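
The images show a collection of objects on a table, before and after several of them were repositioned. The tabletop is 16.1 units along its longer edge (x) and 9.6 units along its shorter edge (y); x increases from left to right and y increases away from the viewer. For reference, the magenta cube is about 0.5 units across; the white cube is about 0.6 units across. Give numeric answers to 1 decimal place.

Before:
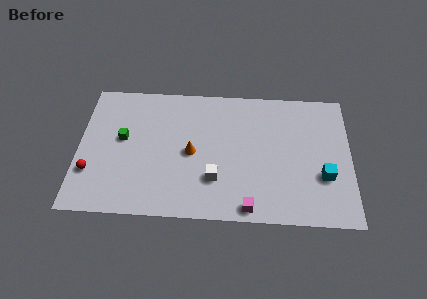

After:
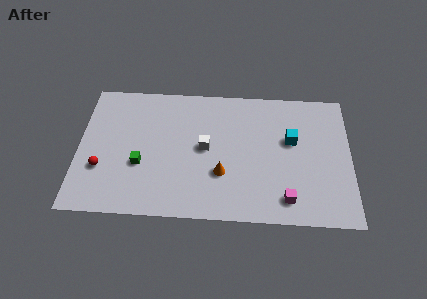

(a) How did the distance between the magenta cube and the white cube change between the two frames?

+3.1

Before: roughly 2.8 units apart; after: 5.9. That's 3.1 units further apart.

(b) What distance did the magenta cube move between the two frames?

2.3

The magenta cube moved from about (10.1, 0.9) to (12.3, 1.6), a distance of √(2.2² + 0.7²) ≈ 2.3.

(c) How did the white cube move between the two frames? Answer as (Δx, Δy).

(-0.6, 2.2)

The white cube was at about (8.1, 2.8) and moved to about (7.5, 5.0).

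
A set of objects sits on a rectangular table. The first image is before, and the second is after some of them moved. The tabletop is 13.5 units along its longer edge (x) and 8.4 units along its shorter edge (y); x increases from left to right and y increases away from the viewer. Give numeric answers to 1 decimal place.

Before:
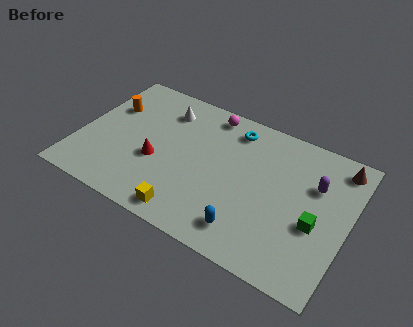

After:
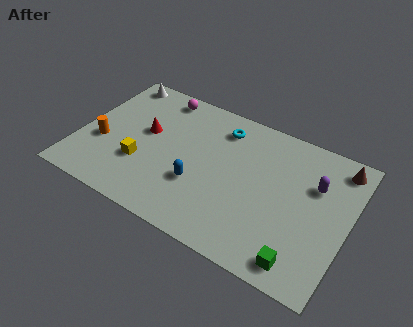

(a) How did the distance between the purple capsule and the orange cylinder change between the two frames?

+0.3

They were about 10.5 units apart before and 10.8 after — 0.3 units further apart.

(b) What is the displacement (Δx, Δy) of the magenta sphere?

(-2.6, 0.0)

The magenta sphere started near (6.1, 7.4) and ended near (3.5, 7.4).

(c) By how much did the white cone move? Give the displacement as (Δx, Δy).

(-2.7, 0.9)

From the two frames, the white cone sits at roughly (3.9, 6.6) before and (1.2, 7.5) after.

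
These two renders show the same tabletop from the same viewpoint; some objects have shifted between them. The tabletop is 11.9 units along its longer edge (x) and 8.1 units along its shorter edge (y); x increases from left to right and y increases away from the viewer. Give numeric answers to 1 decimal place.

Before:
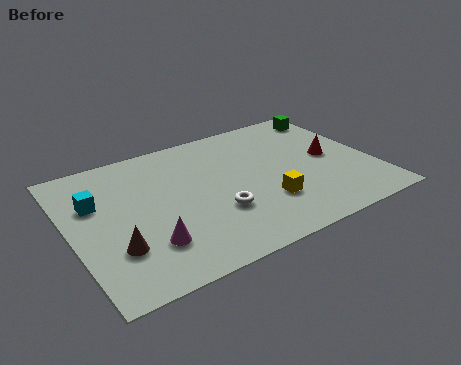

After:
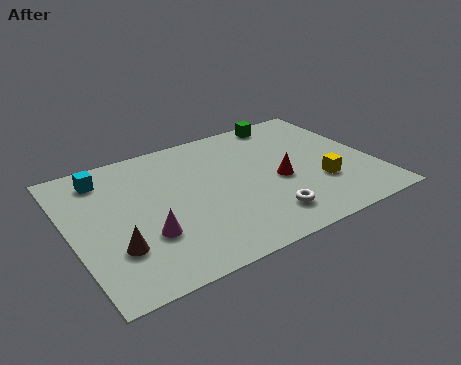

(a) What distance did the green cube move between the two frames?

1.9

The green cube was near (11.0, 6.9) before and (9.1, 7.3) after, so it travelled √(1.9² + 0.4²) ≈ 1.9 units.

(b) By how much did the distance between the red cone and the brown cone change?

-2.3

Before: roughly 9.0 units apart; after: 6.7. That's 2.3 units closer together.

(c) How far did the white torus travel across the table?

2.0

The white torus moved from about (5.5, 2.7) to (7.2, 1.6), a distance of √(1.7² + 1.1²) ≈ 2.0.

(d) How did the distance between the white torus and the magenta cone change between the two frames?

+1.7

Before: roughly 2.9 units apart; after: 4.6. That's 1.7 units further apart.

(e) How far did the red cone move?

2.3

The red cone was near (10.3, 4.1) before and (8.1, 3.5) after, so it travelled √(2.2² + 0.6²) ≈ 2.3 units.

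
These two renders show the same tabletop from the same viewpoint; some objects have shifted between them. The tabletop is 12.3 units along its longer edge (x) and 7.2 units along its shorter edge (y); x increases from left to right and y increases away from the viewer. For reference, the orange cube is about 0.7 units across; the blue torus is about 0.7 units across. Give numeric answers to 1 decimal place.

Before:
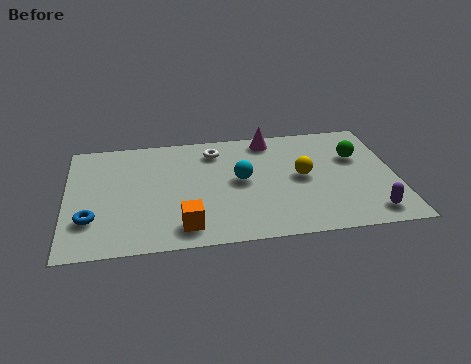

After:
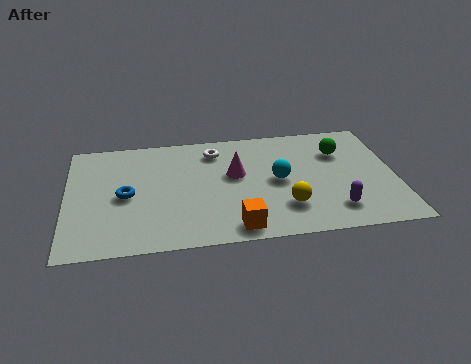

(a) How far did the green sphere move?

0.7

From (10.9, 4.7) to (10.3, 5.1), the green sphere covered √(0.6² + 0.4²) ≈ 0.7 units.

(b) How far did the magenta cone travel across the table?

2.5

The magenta cone was near (7.7, 6.3) before and (6.3, 4.2) after, so it travelled √(1.4² + 2.1²) ≈ 2.5 units.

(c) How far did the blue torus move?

1.8

The blue torus moved from about (0.9, 2.1) to (2.2, 3.4), a distance of √(1.3² + 1.3²) ≈ 1.8.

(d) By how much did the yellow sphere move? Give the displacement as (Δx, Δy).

(-0.7, -1.8)

The yellow sphere started near (8.8, 3.7) and ended near (8.1, 1.9).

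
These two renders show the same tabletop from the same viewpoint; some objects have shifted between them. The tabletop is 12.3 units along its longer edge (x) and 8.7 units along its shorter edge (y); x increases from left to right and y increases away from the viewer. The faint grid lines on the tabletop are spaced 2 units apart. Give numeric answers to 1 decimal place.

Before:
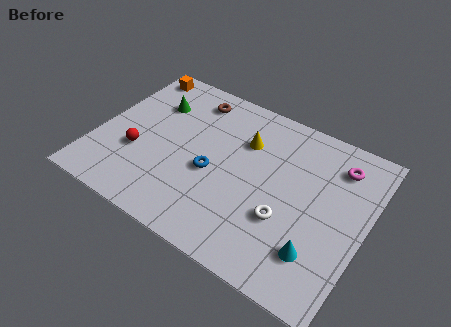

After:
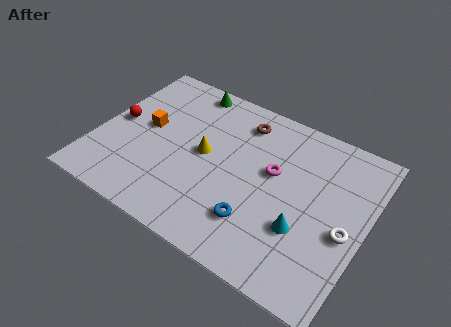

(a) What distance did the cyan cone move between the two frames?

1.1

The cyan cone moved from about (10.5, 2.1) to (9.7, 2.9), a distance of √(0.8² + 0.8²) ≈ 1.1.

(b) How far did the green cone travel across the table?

2.1

From (2.2, 6.2) to (3.5, 7.8), the green cone covered √(1.3² + 1.6²) ≈ 2.1 units.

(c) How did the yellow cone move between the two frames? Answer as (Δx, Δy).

(-1.6, -1.6)

From the two frames, the yellow cone sits at roughly (6.5, 6.1) before and (4.9, 4.5) after.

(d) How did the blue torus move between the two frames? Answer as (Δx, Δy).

(2.3, -1.5)

From the two frames, the blue torus sits at roughly (5.4, 3.7) before and (7.7, 2.2) after.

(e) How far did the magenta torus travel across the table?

3.2

From (10.7, 6.9) to (8.0, 5.1), the magenta torus covered √(2.7² + 1.8²) ≈ 3.2 units.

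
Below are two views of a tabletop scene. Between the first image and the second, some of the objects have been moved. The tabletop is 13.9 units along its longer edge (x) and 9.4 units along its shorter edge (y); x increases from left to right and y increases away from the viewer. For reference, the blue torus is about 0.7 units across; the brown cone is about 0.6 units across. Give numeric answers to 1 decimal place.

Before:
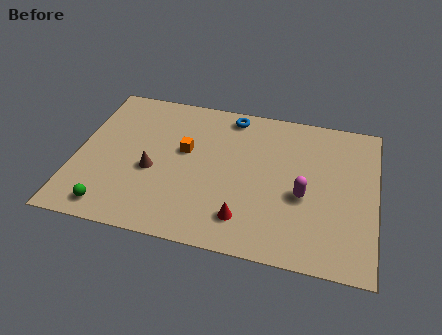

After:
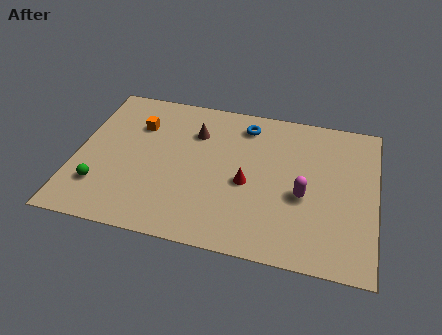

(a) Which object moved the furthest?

the brown cone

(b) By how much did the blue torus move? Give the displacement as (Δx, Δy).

(0.7, -0.5)

The blue torus started near (7.0, 8.3) and ended near (7.7, 7.8).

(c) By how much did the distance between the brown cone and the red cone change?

-1.1

They were about 4.8 units apart before and 3.7 after — 1.1 units closer together.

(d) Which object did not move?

the magenta capsule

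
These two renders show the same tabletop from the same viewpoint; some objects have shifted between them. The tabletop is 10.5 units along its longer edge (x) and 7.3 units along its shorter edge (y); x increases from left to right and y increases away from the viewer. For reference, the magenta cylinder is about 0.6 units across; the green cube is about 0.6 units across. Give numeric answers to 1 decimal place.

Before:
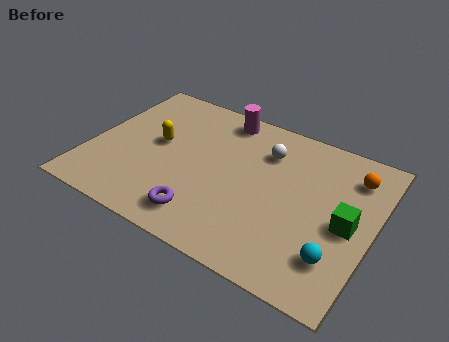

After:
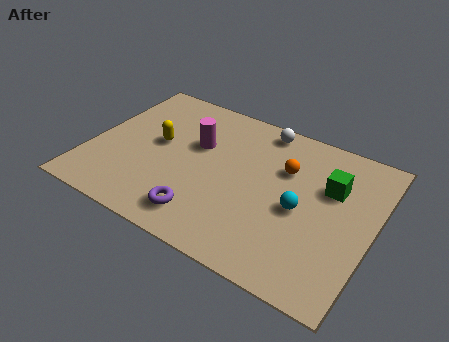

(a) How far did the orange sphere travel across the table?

2.5

From (9.5, 5.7) to (7.1, 4.9), the orange sphere covered √(2.4² + 0.8²) ≈ 2.5 units.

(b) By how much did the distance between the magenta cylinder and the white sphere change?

+0.8

They were about 2.1 units apart before and 2.9 after — 0.8 units further apart.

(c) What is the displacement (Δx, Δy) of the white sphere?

(-0.3, 1.1)

The white sphere started near (6.3, 5.4) and ended near (6.0, 6.5).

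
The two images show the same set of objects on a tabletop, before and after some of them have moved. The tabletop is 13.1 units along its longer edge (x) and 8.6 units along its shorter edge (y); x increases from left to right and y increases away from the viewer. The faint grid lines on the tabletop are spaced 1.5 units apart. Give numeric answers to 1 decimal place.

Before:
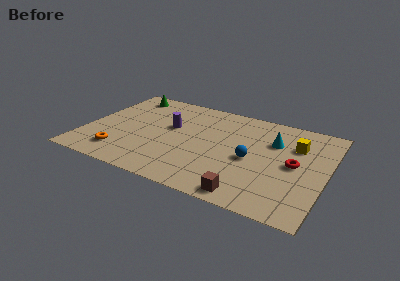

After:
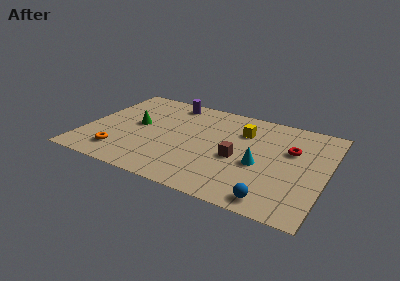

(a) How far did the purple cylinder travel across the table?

2.4

From (4.5, 5.1) to (4.2, 7.5), the purple cylinder covered √(0.3² + 2.4²) ≈ 2.4 units.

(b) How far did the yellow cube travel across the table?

2.9

The yellow cube was near (11.3, 6.0) before and (8.4, 6.2) after, so it travelled √(2.9² + 0.2²) ≈ 2.9 units.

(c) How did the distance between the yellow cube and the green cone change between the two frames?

-3.8

The distance was about 9.7 in the first image and 5.9 in the second, so they moved 3.8 units closer together.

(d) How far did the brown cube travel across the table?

2.9

From (9.3, 0.9) to (8.4, 3.7), the brown cube covered √(0.9² + 2.8²) ≈ 2.9 units.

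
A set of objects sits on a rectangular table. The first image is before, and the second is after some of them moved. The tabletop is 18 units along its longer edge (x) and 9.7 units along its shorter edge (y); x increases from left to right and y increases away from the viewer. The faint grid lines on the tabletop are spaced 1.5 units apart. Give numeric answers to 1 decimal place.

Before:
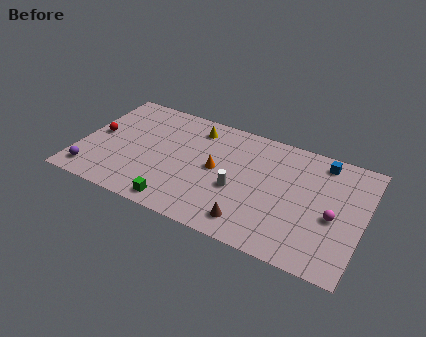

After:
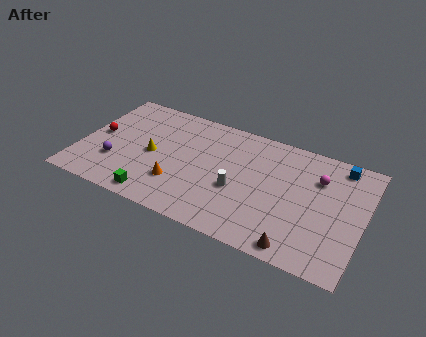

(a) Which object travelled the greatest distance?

the yellow cone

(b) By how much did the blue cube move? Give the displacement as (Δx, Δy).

(1.1, 0.1)

The blue cube started near (15.1, 8.4) and ended near (16.2, 8.5).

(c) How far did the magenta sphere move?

3.0

The magenta sphere was near (16.2, 4.2) before and (15.0, 6.9) after, so it travelled √(1.2² + 2.7²) ≈ 3.0 units.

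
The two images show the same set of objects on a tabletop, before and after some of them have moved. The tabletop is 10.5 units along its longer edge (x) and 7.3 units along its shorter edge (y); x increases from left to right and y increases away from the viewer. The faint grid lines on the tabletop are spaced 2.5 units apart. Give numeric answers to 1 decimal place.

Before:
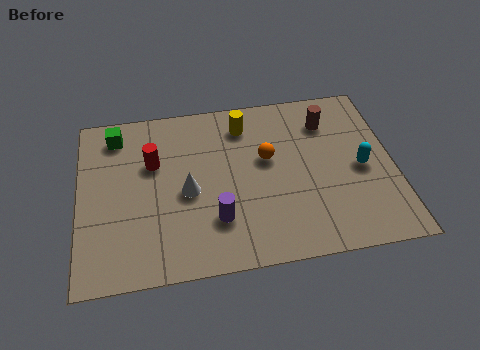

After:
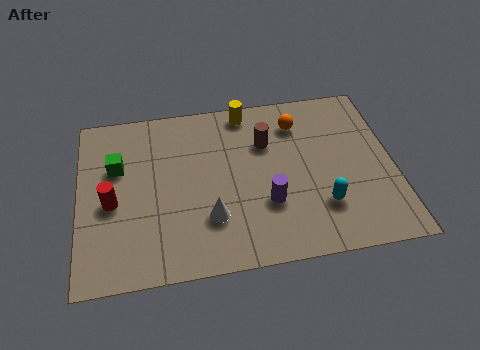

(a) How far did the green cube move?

1.4

The green cube was near (1.3, 6.1) before and (1.3, 4.7) after, so it travelled √(0.0² + 1.4²) ≈ 1.4 units.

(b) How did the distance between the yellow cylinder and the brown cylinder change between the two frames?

-1.2

They were about 2.8 units apart before and 1.6 after — 1.2 units closer together.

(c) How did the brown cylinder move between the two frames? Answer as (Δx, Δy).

(-2.1, -0.6)

From the two frames, the brown cylinder sits at roughly (8.4, 5.6) before and (6.3, 5.0) after.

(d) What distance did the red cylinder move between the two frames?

2.1

The red cylinder was near (2.5, 4.7) before and (1.1, 3.2) after, so it travelled √(1.4² + 1.5²) ≈ 2.1 units.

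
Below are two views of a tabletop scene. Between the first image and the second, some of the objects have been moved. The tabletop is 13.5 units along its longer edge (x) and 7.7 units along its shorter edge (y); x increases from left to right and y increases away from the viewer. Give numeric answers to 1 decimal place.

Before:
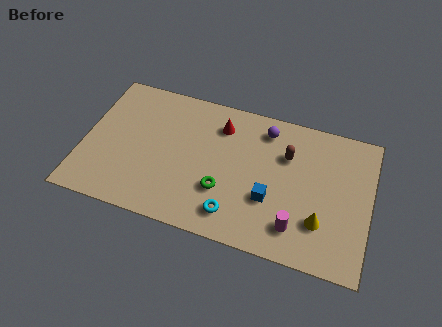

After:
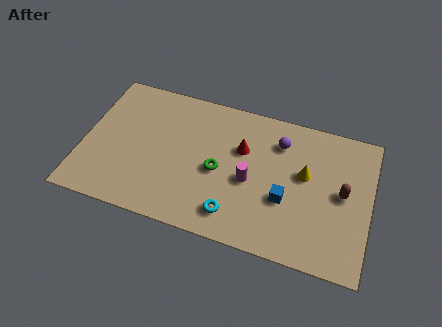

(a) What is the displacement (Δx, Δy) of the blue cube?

(0.7, 0.2)

The blue cube started near (8.9, 2.7) and ended near (9.6, 2.9).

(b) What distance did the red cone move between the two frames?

1.5

The red cone moved from about (6.3, 6.0) to (7.4, 5.0), a distance of √(1.1² + 1.0²) ≈ 1.5.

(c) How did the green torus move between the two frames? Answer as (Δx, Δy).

(-0.3, 1.0)

The green torus was at about (6.7, 2.5) and moved to about (6.4, 3.5).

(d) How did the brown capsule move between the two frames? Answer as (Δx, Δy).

(2.7, -1.3)

The brown capsule started near (9.5, 5.3) and ended near (12.2, 4.0).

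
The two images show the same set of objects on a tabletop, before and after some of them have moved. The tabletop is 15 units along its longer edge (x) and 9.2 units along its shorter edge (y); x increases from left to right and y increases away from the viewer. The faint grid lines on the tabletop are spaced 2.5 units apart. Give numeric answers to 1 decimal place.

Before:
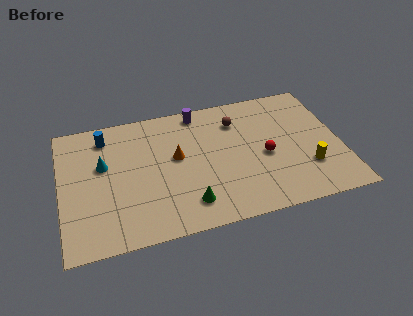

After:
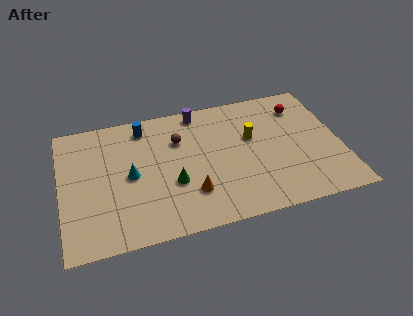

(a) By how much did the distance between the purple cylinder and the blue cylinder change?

-2.1

Before: roughly 5.1 units apart; after: 3.0. That's 2.1 units closer together.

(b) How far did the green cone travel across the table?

1.7

The green cone moved from about (6.6, 1.8) to (5.9, 3.4), a distance of √(0.7² + 1.6²) ≈ 1.7.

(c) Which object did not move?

the purple cylinder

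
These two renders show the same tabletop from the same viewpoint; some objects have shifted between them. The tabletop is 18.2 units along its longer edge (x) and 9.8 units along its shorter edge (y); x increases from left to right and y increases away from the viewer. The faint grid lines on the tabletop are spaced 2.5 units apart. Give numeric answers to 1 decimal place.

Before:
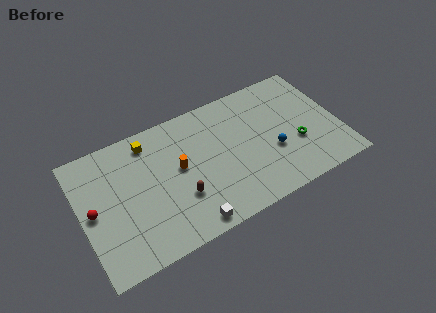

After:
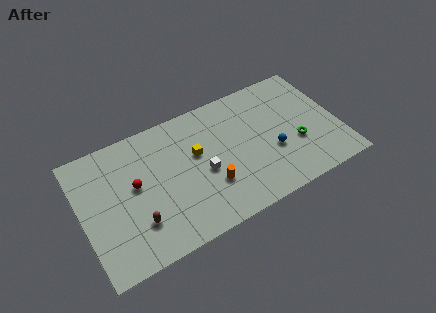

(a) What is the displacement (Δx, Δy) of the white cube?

(1.5, 3.3)

The white cube was at about (7.0, 1.0) and moved to about (8.5, 4.3).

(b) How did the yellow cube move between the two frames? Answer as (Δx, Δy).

(3.1, -2.4)

From the two frames, the yellow cube sits at roughly (5.1, 8.3) before and (8.2, 5.9) after.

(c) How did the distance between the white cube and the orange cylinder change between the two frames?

-3.2

Before: roughly 4.4 units apart; after: 1.2. That's 3.2 units closer together.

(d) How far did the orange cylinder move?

3.0

The orange cylinder moved from about (6.9, 5.4) to (8.8, 3.1), a distance of √(1.9² + 2.3²) ≈ 3.0.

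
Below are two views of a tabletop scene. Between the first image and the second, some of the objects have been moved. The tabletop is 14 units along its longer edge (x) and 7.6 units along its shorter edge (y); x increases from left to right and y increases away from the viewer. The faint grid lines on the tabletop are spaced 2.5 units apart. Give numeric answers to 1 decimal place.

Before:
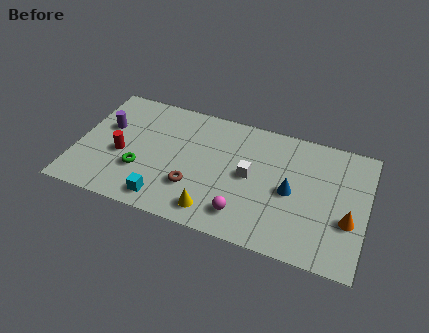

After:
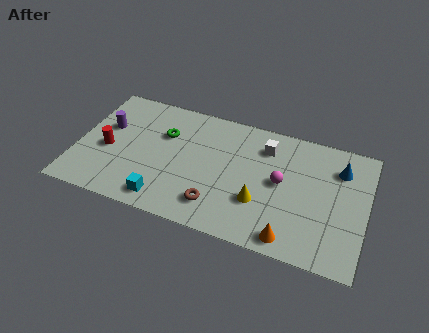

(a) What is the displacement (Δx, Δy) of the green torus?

(0.9, 2.6)

From the two frames, the green torus sits at roughly (3.2, 2.5) before and (4.1, 5.1) after.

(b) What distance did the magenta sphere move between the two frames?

3.0

From (8.3, 1.5) to (9.9, 4.0), the magenta sphere covered √(1.6² + 2.5²) ≈ 3.0 units.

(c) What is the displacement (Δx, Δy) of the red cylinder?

(-0.7, 0.1)

The red cylinder was at about (2.2, 3.2) and moved to about (1.5, 3.3).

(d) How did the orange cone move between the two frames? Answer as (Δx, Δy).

(-2.6, -1.9)

The orange cone started near (13.2, 2.8) and ended near (10.6, 0.9).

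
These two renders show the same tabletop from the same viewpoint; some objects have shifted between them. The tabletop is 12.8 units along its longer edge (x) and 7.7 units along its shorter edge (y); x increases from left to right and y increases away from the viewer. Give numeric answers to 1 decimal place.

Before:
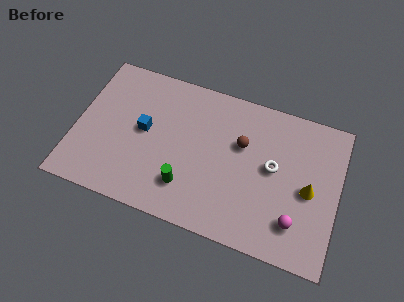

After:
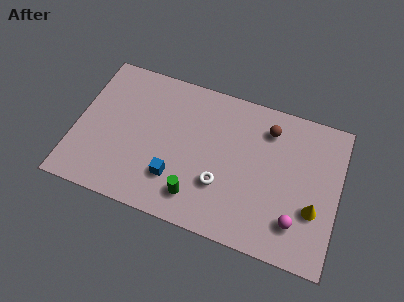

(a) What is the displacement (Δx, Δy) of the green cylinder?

(0.5, -0.4)

The green cylinder was at about (5.6, 1.9) and moved to about (6.1, 1.5).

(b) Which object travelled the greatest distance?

the white torus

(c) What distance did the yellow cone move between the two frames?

0.9

The yellow cone moved from about (11.4, 3.6) to (11.7, 2.7), a distance of √(0.3² + 0.9²) ≈ 0.9.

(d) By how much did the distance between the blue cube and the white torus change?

-4.1

Before: roughly 6.3 units apart; after: 2.2. That's 4.1 units closer together.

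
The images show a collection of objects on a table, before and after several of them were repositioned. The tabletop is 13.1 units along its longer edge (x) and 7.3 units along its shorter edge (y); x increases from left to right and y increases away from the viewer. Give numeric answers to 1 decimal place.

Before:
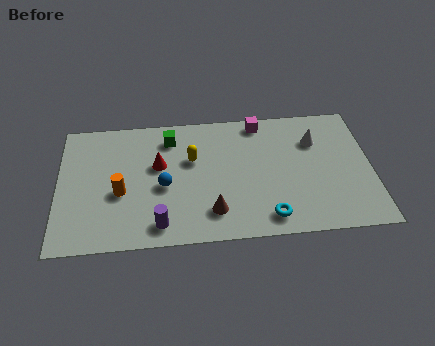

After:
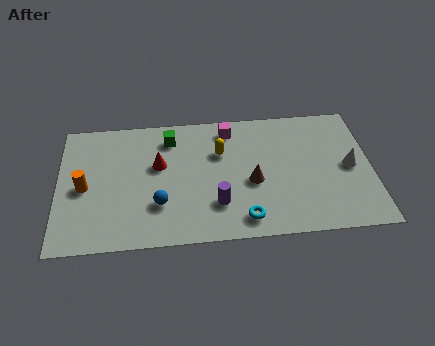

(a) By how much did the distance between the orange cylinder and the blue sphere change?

+1.5

The distance was about 1.8 in the first image and 3.3 in the second, so they moved 1.5 units further apart.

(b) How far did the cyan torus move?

1.0

The cyan torus was near (8.7, 1.1) before and (7.7, 1.1) after, so it travelled √(1.0² + 0.0²) ≈ 1.0 units.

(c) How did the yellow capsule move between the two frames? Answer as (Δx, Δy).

(1.2, 0.3)

The yellow capsule was at about (5.6, 4.6) and moved to about (6.8, 4.9).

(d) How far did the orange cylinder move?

1.6

The orange cylinder was near (2.6, 3.0) before and (1.1, 3.4) after, so it travelled √(1.5² + 0.4²) ≈ 1.6 units.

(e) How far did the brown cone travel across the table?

2.3

The brown cone was near (6.4, 1.6) before and (8.1, 3.1) after, so it travelled √(1.7² + 1.5²) ≈ 2.3 units.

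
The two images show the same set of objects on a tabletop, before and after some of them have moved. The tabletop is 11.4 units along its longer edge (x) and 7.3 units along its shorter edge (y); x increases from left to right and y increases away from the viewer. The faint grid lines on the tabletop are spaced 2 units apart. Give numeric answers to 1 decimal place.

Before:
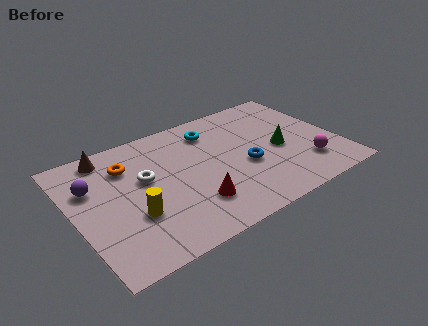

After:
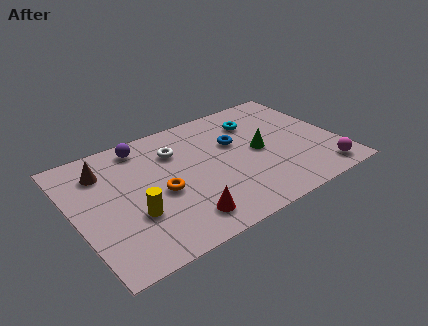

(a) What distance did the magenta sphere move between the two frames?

0.9

From (9.8, 1.8) to (10.3, 1.0), the magenta sphere covered √(0.5² + 0.8²) ≈ 0.9 units.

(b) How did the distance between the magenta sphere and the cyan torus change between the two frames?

-0.3

They were about 5.3 units apart before and 5.0 after — 0.3 units closer together.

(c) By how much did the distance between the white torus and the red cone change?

+1.1

The distance was about 2.9 in the first image and 4.0 in the second, so they moved 1.1 units further apart.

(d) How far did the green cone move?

0.9

The green cone moved from about (8.9, 3.3) to (8.0, 3.6), a distance of √(0.9² + 0.3²) ≈ 0.9.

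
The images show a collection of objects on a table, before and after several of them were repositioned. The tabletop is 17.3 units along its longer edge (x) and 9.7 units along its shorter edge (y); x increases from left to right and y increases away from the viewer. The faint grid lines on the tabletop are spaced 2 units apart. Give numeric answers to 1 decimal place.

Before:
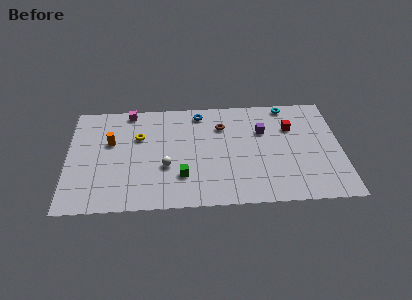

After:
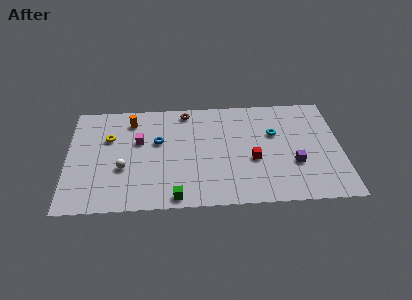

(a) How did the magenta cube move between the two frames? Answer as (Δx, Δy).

(0.6, -2.8)

The magenta cube was at about (3.9, 8.8) and moved to about (4.5, 6.0).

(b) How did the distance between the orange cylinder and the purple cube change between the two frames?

+1.5

They were about 9.7 units apart before and 11.2 after — 1.5 units further apart.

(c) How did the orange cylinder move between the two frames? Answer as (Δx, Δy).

(1.3, 1.9)

The orange cylinder was at about (2.7, 6.0) and moved to about (4.0, 7.9).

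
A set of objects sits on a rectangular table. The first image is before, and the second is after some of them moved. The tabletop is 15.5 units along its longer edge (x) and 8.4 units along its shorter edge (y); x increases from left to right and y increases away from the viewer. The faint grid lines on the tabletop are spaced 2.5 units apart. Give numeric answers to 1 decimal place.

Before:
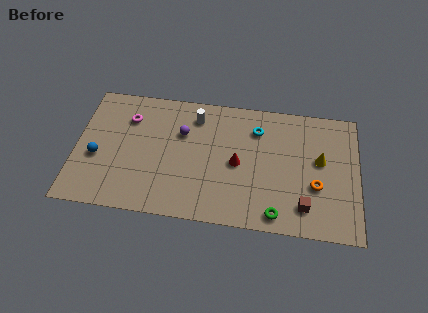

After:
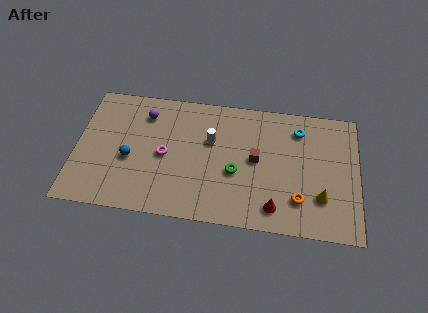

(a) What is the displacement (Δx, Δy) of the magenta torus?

(2.1, -2.2)

The magenta torus started near (2.8, 6.2) and ended near (4.9, 4.0).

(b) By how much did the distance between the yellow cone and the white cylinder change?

-0.4

Before: roughly 7.2 units apart; after: 6.8. That's 0.4 units closer together.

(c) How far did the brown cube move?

3.8

The brown cube moved from about (12.6, 1.7) to (9.9, 4.4), a distance of √(2.7² + 2.7²) ≈ 3.8.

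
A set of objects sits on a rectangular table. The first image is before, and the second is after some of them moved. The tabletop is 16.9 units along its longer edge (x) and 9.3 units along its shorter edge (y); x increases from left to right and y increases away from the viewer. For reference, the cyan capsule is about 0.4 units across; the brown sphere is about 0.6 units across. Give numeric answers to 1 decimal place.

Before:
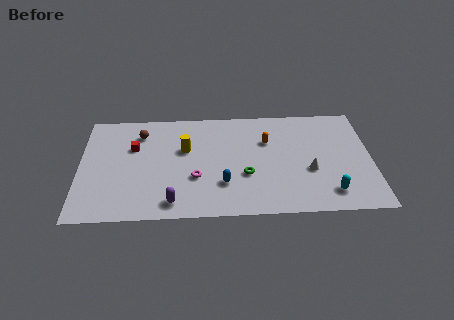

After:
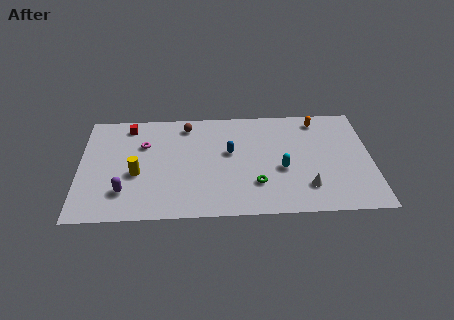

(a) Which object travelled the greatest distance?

the magenta torus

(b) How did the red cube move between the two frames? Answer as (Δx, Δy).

(-0.3, 1.9)

The red cube was at about (3.1, 6.1) and moved to about (2.8, 8.0).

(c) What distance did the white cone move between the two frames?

1.4

From (13.3, 3.6) to (13.1, 2.2), the white cone covered √(0.2² + 1.4²) ≈ 1.4 units.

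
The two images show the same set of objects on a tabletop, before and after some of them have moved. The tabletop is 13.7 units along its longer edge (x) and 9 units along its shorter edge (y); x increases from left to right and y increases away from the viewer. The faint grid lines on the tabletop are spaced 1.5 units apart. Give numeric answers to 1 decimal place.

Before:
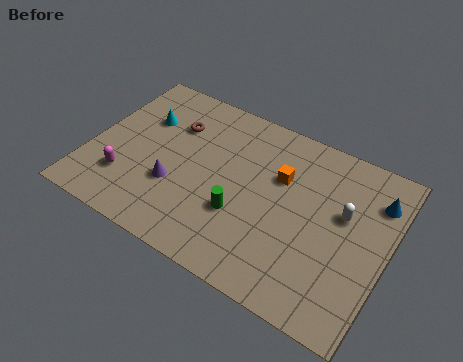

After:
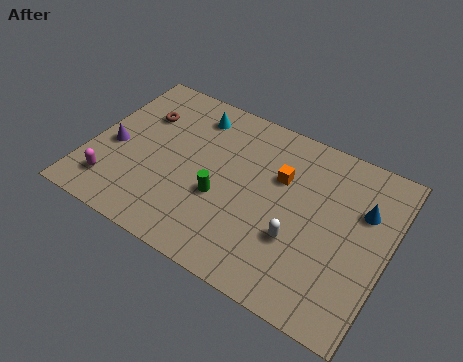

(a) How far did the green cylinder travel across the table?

1.1

The green cylinder moved from about (7.2, 3.1) to (6.2, 3.5), a distance of √(1.0² + 0.4²) ≈ 1.1.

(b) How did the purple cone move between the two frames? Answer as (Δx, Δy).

(-3.0, 0.8)

The purple cone was at about (4.1, 3.1) and moved to about (1.1, 3.9).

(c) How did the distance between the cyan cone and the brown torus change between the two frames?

+1.1

Before: roughly 1.4 units apart; after: 2.5. That's 1.1 units further apart.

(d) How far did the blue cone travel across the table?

0.9

The blue cone was near (12.9, 6.8) before and (12.4, 6.0) after, so it travelled √(0.5² + 0.8²) ≈ 0.9 units.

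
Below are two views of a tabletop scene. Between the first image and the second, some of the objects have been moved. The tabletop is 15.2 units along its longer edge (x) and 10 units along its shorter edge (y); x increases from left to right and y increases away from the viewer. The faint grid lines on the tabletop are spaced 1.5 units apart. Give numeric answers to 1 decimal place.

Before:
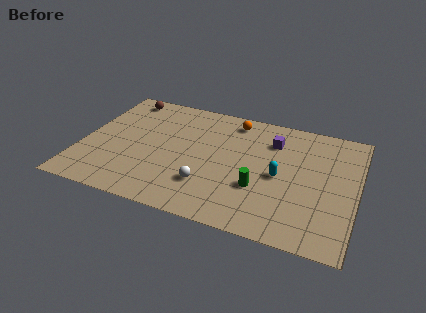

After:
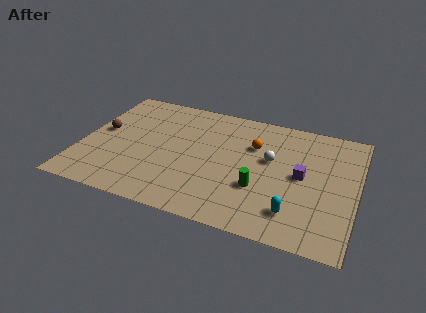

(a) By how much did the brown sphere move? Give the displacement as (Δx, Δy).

(-0.8, -3.4)

The brown sphere started near (1.8, 8.8) and ended near (1.0, 5.4).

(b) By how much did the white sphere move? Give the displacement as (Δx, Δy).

(3.2, 3.2)

The white sphere was at about (7.2, 2.7) and moved to about (10.4, 5.9).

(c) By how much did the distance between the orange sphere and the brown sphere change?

+2.2

Before: roughly 6.3 units apart; after: 8.5. That's 2.2 units further apart.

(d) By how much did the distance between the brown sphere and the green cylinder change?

-0.6

The distance was about 9.8 in the first image and 9.2 in the second, so they moved 0.6 units closer together.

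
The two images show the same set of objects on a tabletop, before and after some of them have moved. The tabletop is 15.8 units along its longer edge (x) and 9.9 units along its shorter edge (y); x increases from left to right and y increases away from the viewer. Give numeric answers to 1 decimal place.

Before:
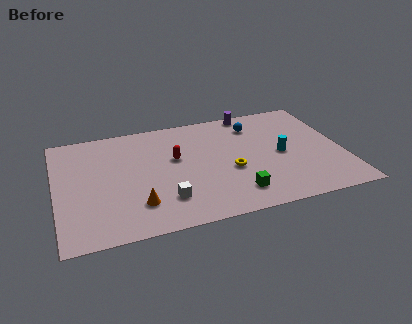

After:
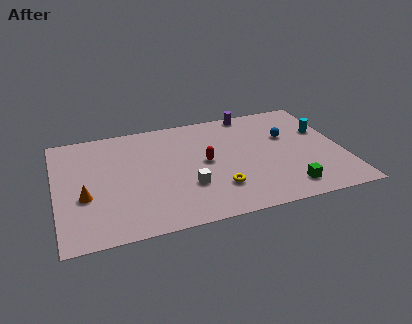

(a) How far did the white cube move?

1.5

The white cube was near (5.8, 2.4) before and (7.1, 3.2) after, so it travelled √(1.3² + 0.8²) ≈ 1.5 units.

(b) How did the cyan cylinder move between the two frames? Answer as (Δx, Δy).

(2.5, 1.6)

From the two frames, the cyan cylinder sits at roughly (12.4, 4.7) before and (14.9, 6.3) after.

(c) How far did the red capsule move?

1.8

The red capsule moved from about (6.6, 5.9) to (8.2, 5.1), a distance of √(1.6² + 0.8²) ≈ 1.8.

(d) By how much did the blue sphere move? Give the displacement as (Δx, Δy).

(1.7, -1.5)

From the two frames, the blue sphere sits at roughly (11.2, 7.8) before and (12.9, 6.3) after.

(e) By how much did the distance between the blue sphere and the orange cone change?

+2.9

The distance was about 8.8 in the first image and 11.7 in the second, so they moved 2.9 units further apart.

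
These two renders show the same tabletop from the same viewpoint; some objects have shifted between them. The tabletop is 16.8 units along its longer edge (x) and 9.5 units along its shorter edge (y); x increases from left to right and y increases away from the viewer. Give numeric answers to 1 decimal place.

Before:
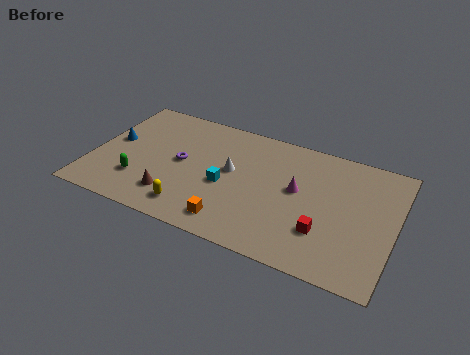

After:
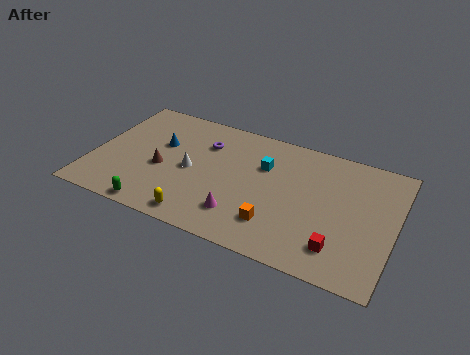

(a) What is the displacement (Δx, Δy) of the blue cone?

(2.6, 0.7)

From the two frames, the blue cone sits at roughly (1.0, 5.2) before and (3.6, 5.9) after.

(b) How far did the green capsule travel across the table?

2.2

From (2.8, 2.6) to (4.0, 0.8), the green capsule covered √(1.2² + 1.8²) ≈ 2.2 units.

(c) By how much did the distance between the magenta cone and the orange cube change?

-3.1

The distance was about 5.0 in the first image and 1.9 in the second, so they moved 3.1 units closer together.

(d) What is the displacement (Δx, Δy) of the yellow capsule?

(0.5, -0.5)

From the two frames, the yellow capsule sits at roughly (5.9, 1.6) before and (6.4, 1.1) after.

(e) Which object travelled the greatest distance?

the magenta cone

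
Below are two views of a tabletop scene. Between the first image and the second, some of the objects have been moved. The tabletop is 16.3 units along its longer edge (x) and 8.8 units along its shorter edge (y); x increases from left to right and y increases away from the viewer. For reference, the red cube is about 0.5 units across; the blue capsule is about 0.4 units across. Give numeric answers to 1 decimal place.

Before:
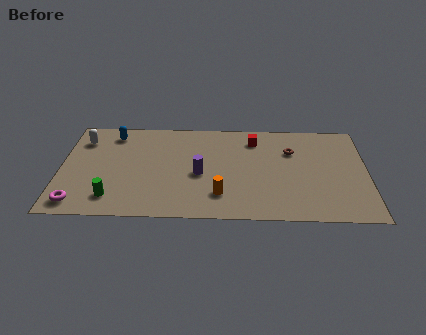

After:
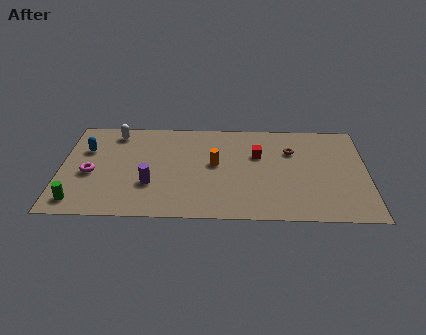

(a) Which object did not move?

the brown torus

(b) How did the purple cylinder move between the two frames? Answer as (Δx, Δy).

(-2.6, -1.0)

The purple cylinder was at about (7.4, 3.9) and moved to about (4.8, 2.9).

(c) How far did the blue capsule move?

2.1

The blue capsule moved from about (2.7, 7.4) to (1.3, 5.9), a distance of √(1.4² + 1.5²) ≈ 2.1.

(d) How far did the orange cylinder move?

2.7

The orange cylinder moved from about (8.5, 2.1) to (8.2, 4.8), a distance of √(0.3² + 2.7²) ≈ 2.7.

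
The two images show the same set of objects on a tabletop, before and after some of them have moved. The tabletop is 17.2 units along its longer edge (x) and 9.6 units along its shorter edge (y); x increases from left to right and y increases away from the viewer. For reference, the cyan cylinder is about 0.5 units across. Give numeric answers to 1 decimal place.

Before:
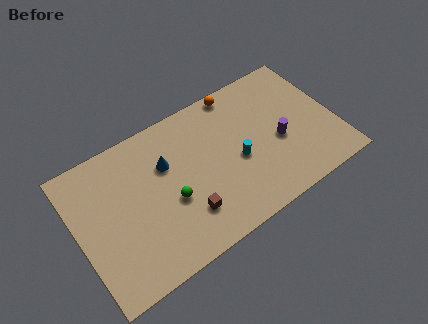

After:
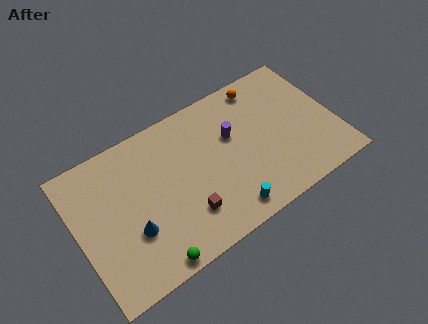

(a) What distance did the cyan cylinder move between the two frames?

3.2

From (10.6, 4.2) to (9.3, 1.3), the cyan cylinder covered √(1.3² + 2.9²) ≈ 3.2 units.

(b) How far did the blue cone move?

4.2

From (6.1, 6.4) to (3.3, 3.3), the blue cone covered √(2.8² + 3.1²) ≈ 4.2 units.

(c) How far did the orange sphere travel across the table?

1.6

From (11.4, 8.8) to (13.0, 8.4), the orange sphere covered √(1.6² + 0.4²) ≈ 1.6 units.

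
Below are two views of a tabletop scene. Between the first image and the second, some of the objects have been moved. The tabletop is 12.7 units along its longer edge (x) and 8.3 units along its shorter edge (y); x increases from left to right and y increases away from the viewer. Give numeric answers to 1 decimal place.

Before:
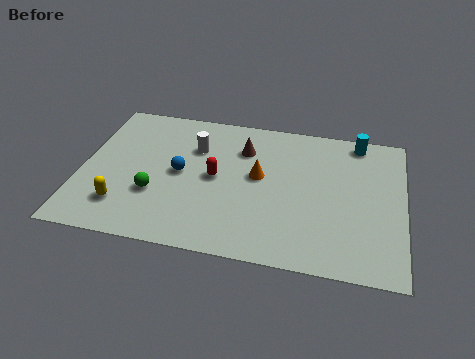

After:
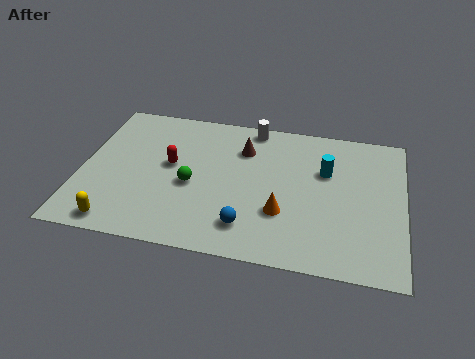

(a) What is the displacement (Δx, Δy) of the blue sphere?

(2.8, -2.5)

The blue sphere was at about (3.9, 4.2) and moved to about (6.7, 1.7).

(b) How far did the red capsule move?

1.8

From (5.3, 4.2) to (3.5, 4.6), the red capsule covered √(1.8² + 0.4²) ≈ 1.8 units.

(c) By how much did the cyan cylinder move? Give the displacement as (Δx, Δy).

(-1.2, -2.0)

The cyan cylinder started near (10.8, 7.4) and ended near (9.6, 5.4).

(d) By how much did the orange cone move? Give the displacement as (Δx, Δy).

(1.0, -1.9)

The orange cone started near (7.0, 4.6) and ended near (8.0, 2.7).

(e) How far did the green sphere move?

1.6

The green sphere moved from about (3.0, 2.8) to (4.4, 3.6), a distance of √(1.4² + 0.8²) ≈ 1.6.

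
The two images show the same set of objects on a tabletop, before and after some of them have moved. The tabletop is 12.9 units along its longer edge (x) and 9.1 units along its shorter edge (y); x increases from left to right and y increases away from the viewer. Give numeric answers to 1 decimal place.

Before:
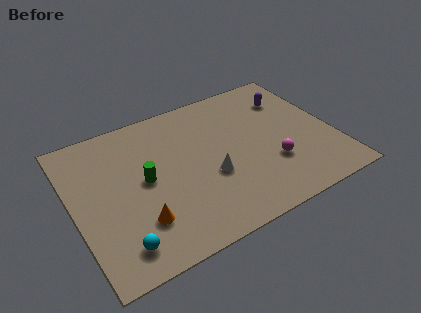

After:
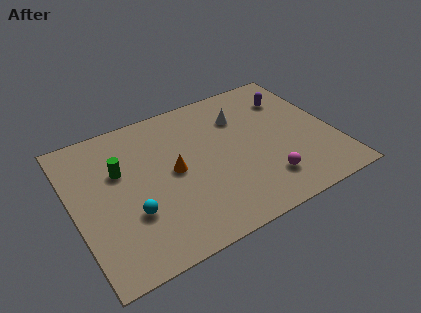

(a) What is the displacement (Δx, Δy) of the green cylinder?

(-1.1, 1.1)

The green cylinder started near (3.5, 4.7) and ended near (2.4, 5.8).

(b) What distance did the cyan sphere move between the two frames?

1.7

From (1.8, 1.5) to (2.6, 3.0), the cyan sphere covered √(0.8² + 1.5²) ≈ 1.7 units.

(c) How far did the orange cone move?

3.0

The orange cone moved from about (2.9, 2.4) to (4.9, 4.6), a distance of √(2.0² + 2.2²) ≈ 3.0.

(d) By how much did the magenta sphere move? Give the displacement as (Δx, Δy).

(-0.5, -0.9)

The magenta sphere was at about (9.6, 2.9) and moved to about (9.1, 2.0).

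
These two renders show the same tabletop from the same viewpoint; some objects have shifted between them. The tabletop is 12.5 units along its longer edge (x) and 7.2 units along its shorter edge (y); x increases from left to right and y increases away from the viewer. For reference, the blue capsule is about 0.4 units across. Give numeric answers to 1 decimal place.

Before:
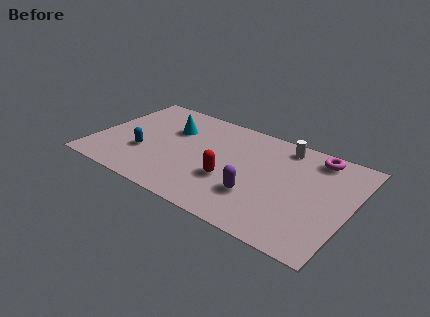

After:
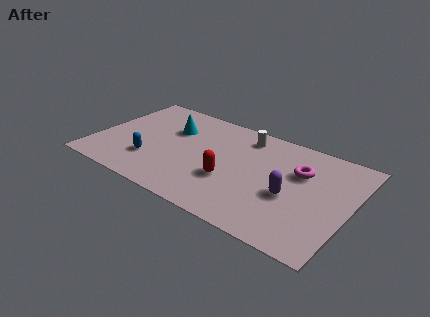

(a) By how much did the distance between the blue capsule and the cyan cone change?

+0.3

Before: roughly 2.6 units apart; after: 2.9. That's 0.3 units further apart.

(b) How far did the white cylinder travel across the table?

1.9

The white cylinder moved from about (8.9, 6.2) to (7.0, 6.0), a distance of √(1.9² + 0.2²) ≈ 1.9.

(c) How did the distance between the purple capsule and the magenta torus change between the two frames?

-2.8

They were about 4.6 units apart before and 1.8 after — 2.8 units closer together.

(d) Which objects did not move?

the red capsule and the cyan cone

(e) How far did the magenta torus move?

1.5

From (10.5, 6.2) to (9.9, 4.8), the magenta torus covered √(0.6² + 1.4²) ≈ 1.5 units.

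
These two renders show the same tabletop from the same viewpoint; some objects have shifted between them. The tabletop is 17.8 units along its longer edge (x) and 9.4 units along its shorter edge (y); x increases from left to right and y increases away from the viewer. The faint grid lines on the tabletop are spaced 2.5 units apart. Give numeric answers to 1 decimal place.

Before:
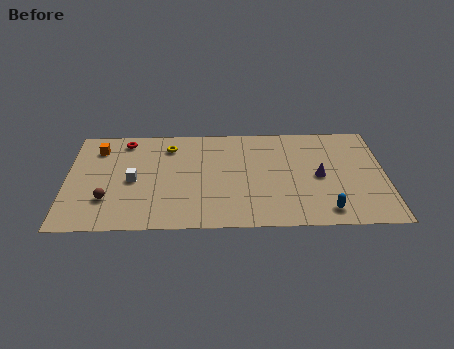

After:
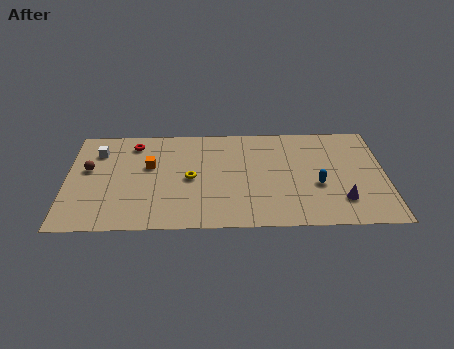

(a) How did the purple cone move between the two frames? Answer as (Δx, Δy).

(1.2, -2.2)

From the two frames, the purple cone sits at roughly (14.1, 4.5) before and (15.3, 2.3) after.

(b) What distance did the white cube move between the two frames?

3.4

The white cube was near (3.7, 4.4) before and (1.7, 7.1) after, so it travelled √(2.0² + 2.7²) ≈ 3.4 units.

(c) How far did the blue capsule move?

2.3

From (14.4, 1.4) to (14.0, 3.7), the blue capsule covered √(0.4² + 2.3²) ≈ 2.3 units.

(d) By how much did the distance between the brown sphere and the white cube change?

-0.5

The distance was about 2.2 in the first image and 1.7 in the second, so they moved 0.5 units closer together.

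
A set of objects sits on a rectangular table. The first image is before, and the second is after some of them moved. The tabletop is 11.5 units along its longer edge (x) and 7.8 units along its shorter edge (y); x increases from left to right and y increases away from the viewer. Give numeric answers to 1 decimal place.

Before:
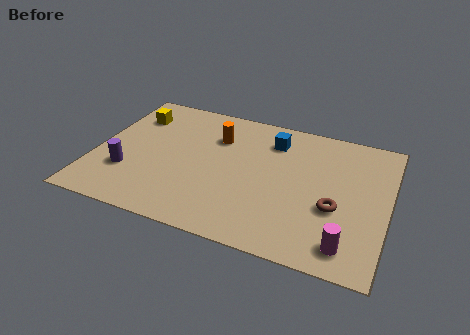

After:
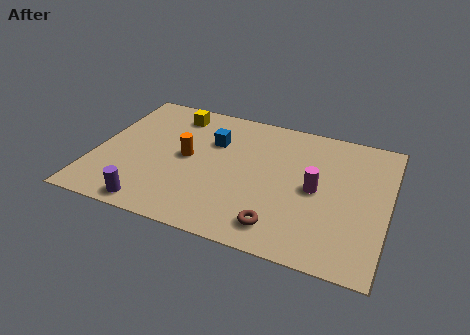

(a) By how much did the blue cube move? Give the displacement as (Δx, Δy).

(-2.3, -0.8)

The blue cube was at about (6.8, 6.1) and moved to about (4.5, 5.3).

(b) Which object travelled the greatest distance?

the magenta cylinder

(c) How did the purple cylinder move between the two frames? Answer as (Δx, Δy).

(1.2, -1.6)

From the two frames, the purple cylinder sits at roughly (1.4, 2.4) before and (2.6, 0.8) after.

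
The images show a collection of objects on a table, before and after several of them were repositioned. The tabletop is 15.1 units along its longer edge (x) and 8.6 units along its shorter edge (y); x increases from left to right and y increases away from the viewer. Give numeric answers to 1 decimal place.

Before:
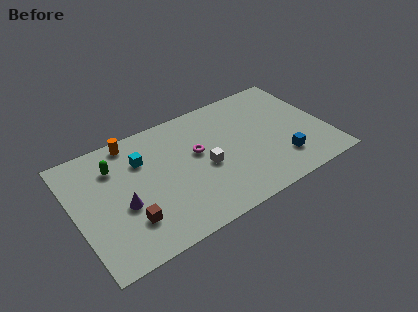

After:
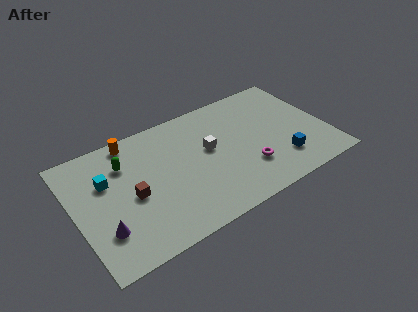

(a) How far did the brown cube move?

1.6

The brown cube was near (2.9, 2.3) before and (3.3, 3.9) after, so it travelled √(0.4² + 1.6²) ≈ 1.6 units.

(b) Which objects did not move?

the orange cylinder and the blue cube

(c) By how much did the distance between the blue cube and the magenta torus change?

-3.5

Before: roughly 5.5 units apart; after: 2.0. That's 3.5 units closer together.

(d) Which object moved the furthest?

the magenta torus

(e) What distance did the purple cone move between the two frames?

1.7

From (2.7, 3.5) to (1.4, 2.4), the purple cone covered √(1.3² + 1.1²) ≈ 1.7 units.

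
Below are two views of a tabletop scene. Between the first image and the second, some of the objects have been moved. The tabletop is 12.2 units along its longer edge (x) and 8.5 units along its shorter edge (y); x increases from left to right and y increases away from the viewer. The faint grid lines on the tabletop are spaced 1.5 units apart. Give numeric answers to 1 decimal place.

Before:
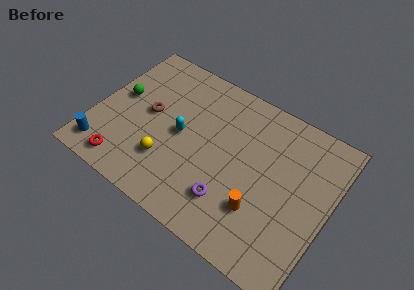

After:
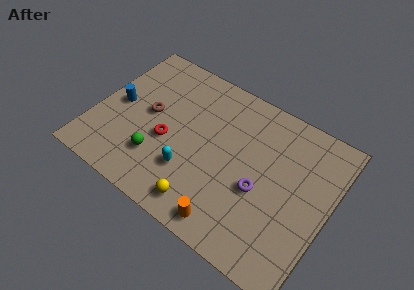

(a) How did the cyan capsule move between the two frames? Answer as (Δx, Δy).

(0.8, -1.7)

The cyan capsule started near (4.5, 4.2) and ended near (5.3, 2.5).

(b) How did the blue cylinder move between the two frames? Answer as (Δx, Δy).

(0.2, 2.9)

The blue cylinder was at about (0.9, 1.3) and moved to about (1.1, 4.2).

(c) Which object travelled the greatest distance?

the green sphere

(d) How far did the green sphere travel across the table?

3.5

From (1.1, 4.7) to (3.6, 2.3), the green sphere covered √(2.5² + 2.4²) ≈ 3.5 units.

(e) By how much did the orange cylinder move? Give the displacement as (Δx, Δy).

(-1.3, -1.5)

The orange cylinder started near (9.0, 2.5) and ended near (7.7, 1.0).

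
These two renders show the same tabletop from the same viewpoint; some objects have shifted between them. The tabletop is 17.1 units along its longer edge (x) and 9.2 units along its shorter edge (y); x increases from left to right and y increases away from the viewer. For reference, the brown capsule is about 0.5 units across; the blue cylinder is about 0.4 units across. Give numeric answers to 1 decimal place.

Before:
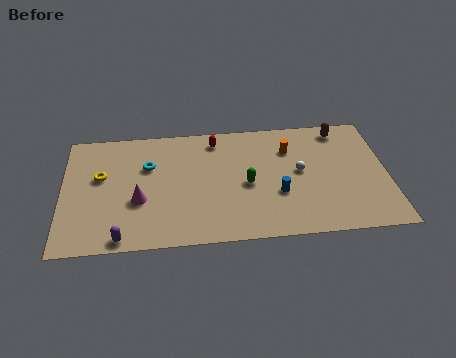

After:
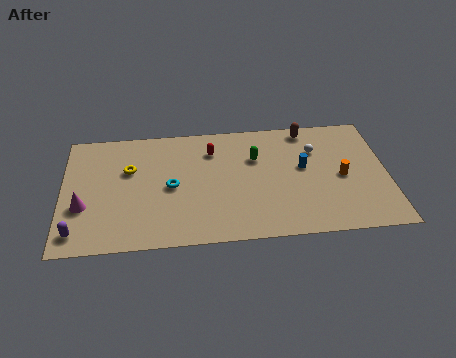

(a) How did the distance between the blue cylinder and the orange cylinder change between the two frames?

-1.3

The distance was about 3.5 in the first image and 2.2 in the second, so they moved 1.3 units closer together.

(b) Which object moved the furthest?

the orange cylinder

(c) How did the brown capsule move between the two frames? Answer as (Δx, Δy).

(-1.8, 0.2)

From the two frames, the brown capsule sits at roughly (14.8, 8.0) before and (13.0, 8.2) after.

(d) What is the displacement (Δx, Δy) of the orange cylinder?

(2.7, -2.4)

The orange cylinder started near (12.0, 6.7) and ended near (14.7, 4.3).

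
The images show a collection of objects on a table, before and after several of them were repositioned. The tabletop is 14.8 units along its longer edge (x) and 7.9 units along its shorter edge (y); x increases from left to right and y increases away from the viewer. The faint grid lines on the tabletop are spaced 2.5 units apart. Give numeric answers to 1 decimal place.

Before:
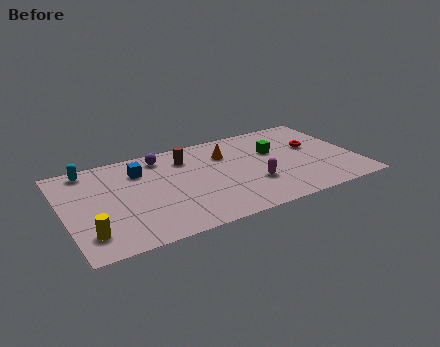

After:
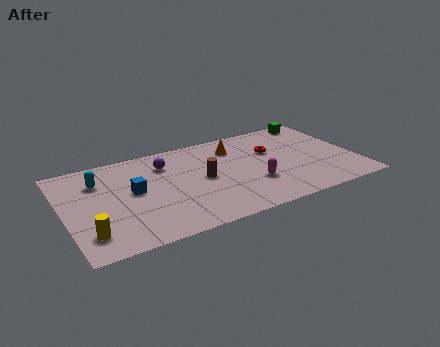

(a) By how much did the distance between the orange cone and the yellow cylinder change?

+0.6

Before: roughly 8.4 units apart; after: 9.0. That's 0.6 units further apart.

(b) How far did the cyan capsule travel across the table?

1.3

From (1.5, 7.0) to (1.9, 5.8), the cyan capsule covered √(0.4² + 1.2²) ≈ 1.3 units.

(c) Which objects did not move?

the magenta capsule and the yellow cylinder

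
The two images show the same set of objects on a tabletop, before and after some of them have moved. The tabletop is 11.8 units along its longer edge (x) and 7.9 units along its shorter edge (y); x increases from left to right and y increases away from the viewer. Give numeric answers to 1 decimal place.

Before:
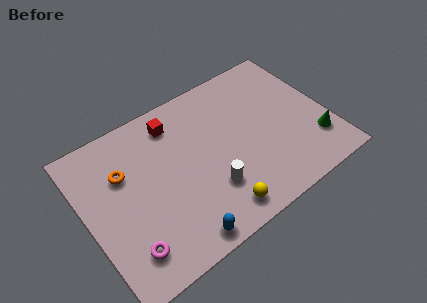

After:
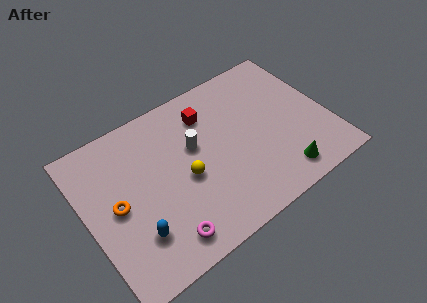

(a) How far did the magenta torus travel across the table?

1.7

The magenta torus was near (1.5, 1.6) before and (3.2, 1.2) after, so it travelled √(1.7² + 0.4²) ≈ 1.7 units.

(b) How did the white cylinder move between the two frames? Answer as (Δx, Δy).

(-0.3, 2.5)

The white cylinder was at about (5.7, 2.3) and moved to about (5.4, 4.8).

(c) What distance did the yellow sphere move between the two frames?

2.6

The yellow sphere moved from about (5.8, 1.1) to (4.7, 3.5), a distance of √(1.1² + 2.4²) ≈ 2.6.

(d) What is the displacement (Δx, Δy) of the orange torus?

(-0.6, -1.4)

The orange torus started near (2.0, 5.3) and ended near (1.4, 3.9).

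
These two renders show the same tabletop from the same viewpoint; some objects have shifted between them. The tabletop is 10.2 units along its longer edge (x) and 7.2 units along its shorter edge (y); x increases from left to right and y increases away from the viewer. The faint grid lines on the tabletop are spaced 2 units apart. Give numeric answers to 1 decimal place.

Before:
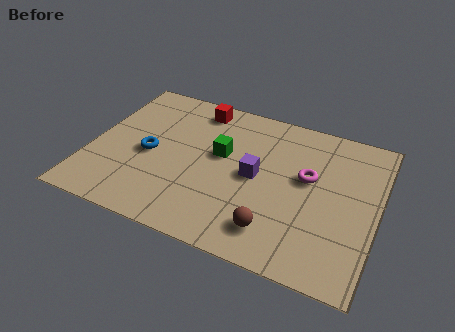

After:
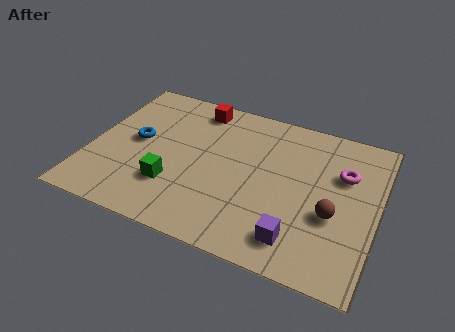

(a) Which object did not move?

the red cube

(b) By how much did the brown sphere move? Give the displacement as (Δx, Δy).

(1.9, 1.4)

The brown sphere was at about (6.8, 1.4) and moved to about (8.7, 2.8).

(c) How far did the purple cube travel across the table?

2.9

From (5.9, 3.6) to (7.6, 1.3), the purple cube covered √(1.7² + 2.3²) ≈ 2.9 units.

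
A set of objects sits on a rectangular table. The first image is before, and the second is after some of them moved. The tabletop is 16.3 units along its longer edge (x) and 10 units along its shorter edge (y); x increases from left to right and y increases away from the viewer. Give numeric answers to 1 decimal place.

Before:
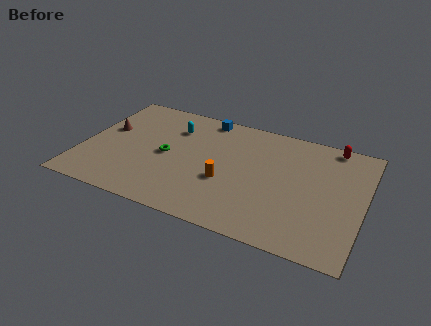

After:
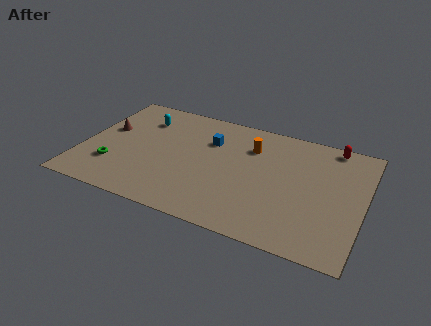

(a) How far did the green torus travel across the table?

3.5

The green torus was near (4.9, 4.8) before and (2.0, 2.8) after, so it travelled √(2.9² + 2.0²) ≈ 3.5 units.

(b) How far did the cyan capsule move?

1.9

The cyan capsule was near (5.0, 7.4) before and (3.1, 7.6) after, so it travelled √(1.9² + 0.2²) ≈ 1.9 units.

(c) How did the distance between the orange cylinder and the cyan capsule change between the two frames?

+1.5

They were about 5.0 units apart before and 6.5 after — 1.5 units further apart.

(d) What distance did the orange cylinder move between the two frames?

3.7

The orange cylinder moved from about (8.5, 3.8) to (9.6, 7.3), a distance of √(1.1² + 3.5²) ≈ 3.7.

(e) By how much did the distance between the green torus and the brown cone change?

-0.7

Before: roughly 3.9 units apart; after: 3.2. That's 0.7 units closer together.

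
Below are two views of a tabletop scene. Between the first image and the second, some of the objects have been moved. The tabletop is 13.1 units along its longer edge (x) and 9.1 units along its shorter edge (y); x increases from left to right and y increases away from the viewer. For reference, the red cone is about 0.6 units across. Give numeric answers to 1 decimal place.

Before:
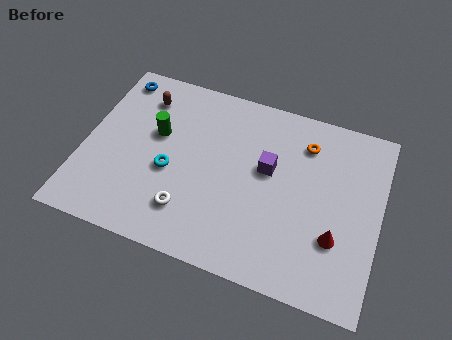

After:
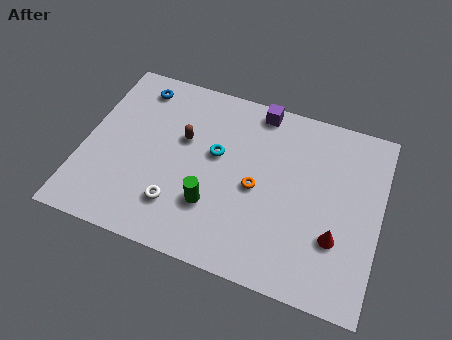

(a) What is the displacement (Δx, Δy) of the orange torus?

(-1.9, -2.9)

From the two frames, the orange torus sits at roughly (9.6, 7.1) before and (7.7, 4.2) after.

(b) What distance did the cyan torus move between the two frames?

2.4

The cyan torus was near (3.9, 3.8) before and (5.8, 5.3) after, so it travelled √(1.9² + 1.5²) ≈ 2.4 units.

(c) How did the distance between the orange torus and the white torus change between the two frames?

-3.0

Before: roughly 6.9 units apart; after: 3.9. That's 3.0 units closer together.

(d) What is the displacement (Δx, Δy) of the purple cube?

(-0.7, 2.9)

The purple cube was at about (8.1, 5.3) and moved to about (7.4, 8.2).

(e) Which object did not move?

the red cone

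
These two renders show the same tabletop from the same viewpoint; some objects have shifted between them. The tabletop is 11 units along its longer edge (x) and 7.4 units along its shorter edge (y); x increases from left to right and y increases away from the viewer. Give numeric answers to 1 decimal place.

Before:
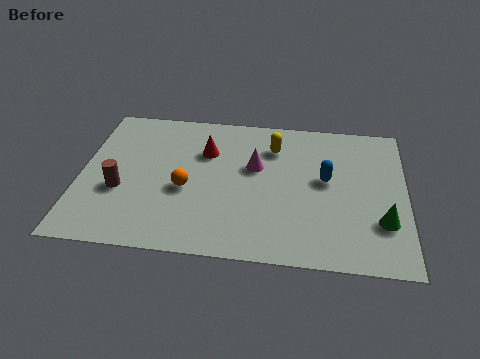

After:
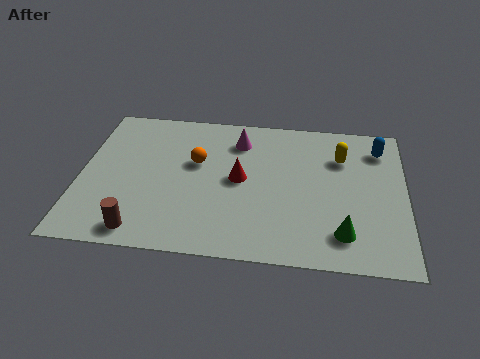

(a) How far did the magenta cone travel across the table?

1.4

From (5.9, 4.5) to (5.3, 5.8), the magenta cone covered √(0.6² + 1.3²) ≈ 1.4 units.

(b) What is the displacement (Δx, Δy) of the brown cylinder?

(0.8, -1.9)

From the two frames, the brown cylinder sits at roughly (1.4, 2.8) before and (2.2, 0.9) after.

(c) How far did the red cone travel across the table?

1.8

From (4.2, 5.1) to (5.4, 3.8), the red cone covered √(1.2² + 1.3²) ≈ 1.8 units.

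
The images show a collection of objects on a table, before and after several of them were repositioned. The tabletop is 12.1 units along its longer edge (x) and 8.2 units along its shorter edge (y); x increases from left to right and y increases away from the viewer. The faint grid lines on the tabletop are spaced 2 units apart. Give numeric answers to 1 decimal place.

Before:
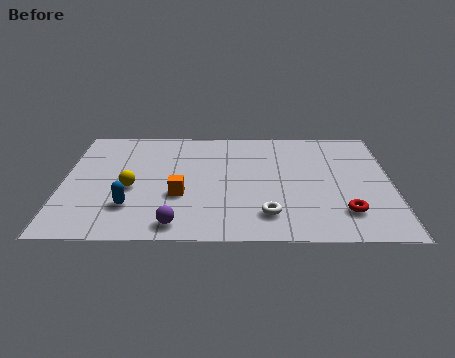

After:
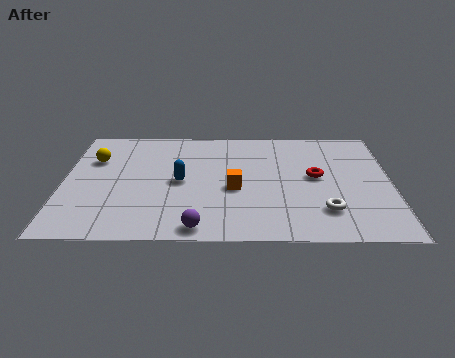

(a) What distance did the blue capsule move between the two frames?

2.5

The blue capsule moved from about (2.5, 2.2) to (4.3, 4.0), a distance of √(1.8² + 1.8²) ≈ 2.5.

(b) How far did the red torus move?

2.7

The red torus moved from about (10.3, 1.9) to (9.3, 4.4), a distance of √(1.0² + 2.5²) ≈ 2.7.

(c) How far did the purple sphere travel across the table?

0.8

From (4.2, 1.0) to (5.0, 0.8), the purple sphere covered √(0.8² + 0.2²) ≈ 0.8 units.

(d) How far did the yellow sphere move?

2.5

The yellow sphere was near (2.5, 3.5) before and (1.1, 5.6) after, so it travelled √(1.4² + 2.1²) ≈ 2.5 units.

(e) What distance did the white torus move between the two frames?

2.1

The white torus was near (7.5, 1.7) before and (9.6, 2.0) after, so it travelled √(2.1² + 0.3²) ≈ 2.1 units.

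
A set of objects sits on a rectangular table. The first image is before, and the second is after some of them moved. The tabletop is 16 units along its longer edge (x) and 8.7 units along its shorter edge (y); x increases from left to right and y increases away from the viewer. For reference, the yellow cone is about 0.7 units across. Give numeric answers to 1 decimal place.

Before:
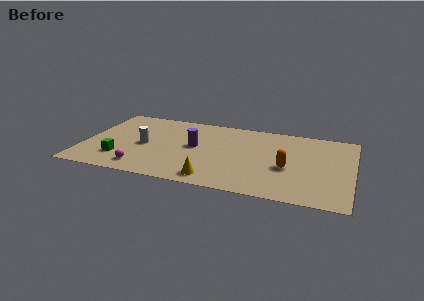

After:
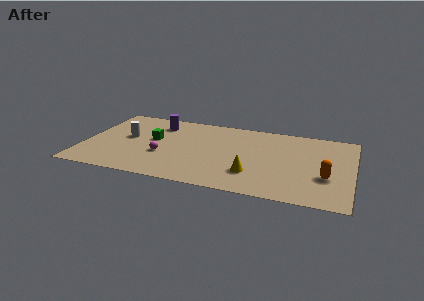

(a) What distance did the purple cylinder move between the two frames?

3.3

The purple cylinder was near (6.6, 4.7) before and (4.2, 6.9) after, so it travelled √(2.4² + 2.2²) ≈ 3.3 units.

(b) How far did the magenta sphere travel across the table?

2.1

From (3.7, 1.4) to (4.8, 3.2), the magenta sphere covered √(1.1² + 1.8²) ≈ 2.1 units.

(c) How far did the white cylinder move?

1.3

The white cylinder was near (3.6, 4.1) before and (2.5, 4.8) after, so it travelled √(1.1² + 0.7²) ≈ 1.3 units.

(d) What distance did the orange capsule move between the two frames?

2.4

The orange capsule moved from about (12.2, 3.6) to (14.5, 3.1), a distance of √(2.3² + 0.5²) ≈ 2.4.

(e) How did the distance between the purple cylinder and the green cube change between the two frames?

-3.0

The distance was about 5.0 in the first image and 2.0 in the second, so they moved 3.0 units closer together.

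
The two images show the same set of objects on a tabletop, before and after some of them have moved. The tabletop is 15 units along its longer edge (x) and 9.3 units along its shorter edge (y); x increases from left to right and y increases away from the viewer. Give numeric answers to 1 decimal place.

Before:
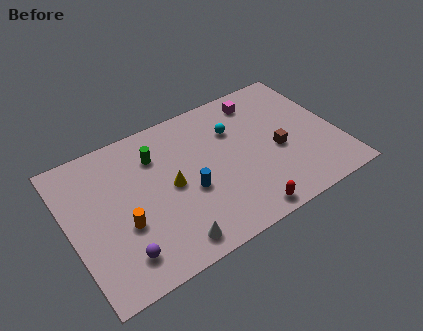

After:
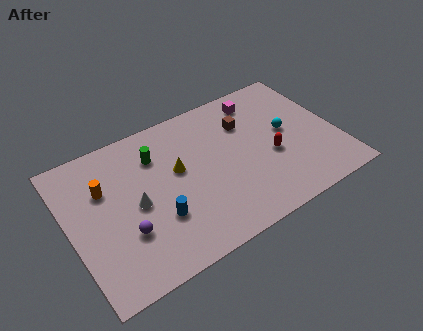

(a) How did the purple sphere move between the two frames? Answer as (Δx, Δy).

(0.4, 1.2)

The purple sphere started near (2.4, 1.8) and ended near (2.8, 3.0).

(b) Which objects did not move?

the green cylinder and the magenta cube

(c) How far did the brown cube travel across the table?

3.0

The brown cube was near (11.6, 4.0) before and (10.2, 6.6) after, so it travelled √(1.4² + 2.6²) ≈ 3.0 units.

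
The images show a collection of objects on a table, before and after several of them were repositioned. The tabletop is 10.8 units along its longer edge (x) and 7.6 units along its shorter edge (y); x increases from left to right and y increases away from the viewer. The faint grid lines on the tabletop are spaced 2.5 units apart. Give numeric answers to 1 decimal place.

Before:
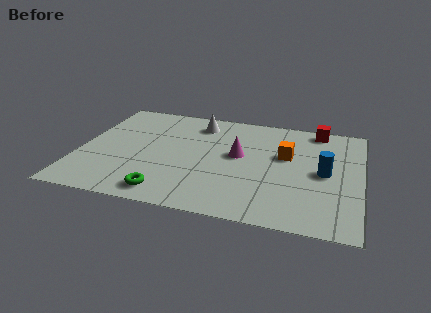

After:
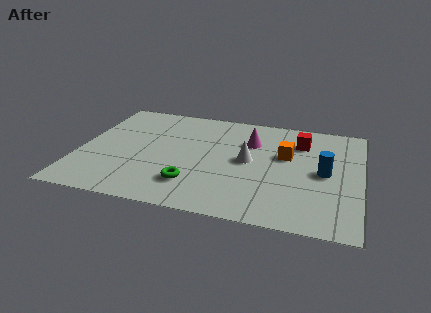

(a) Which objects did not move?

the orange cube and the blue cylinder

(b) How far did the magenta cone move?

1.2

The magenta cone moved from about (6.1, 4.2) to (6.5, 5.3), a distance of √(0.4² + 1.1²) ≈ 1.2.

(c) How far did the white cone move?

3.1

From (4.4, 6.2) to (6.5, 3.9), the white cone covered √(2.1² + 2.3²) ≈ 3.1 units.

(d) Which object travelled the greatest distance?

the white cone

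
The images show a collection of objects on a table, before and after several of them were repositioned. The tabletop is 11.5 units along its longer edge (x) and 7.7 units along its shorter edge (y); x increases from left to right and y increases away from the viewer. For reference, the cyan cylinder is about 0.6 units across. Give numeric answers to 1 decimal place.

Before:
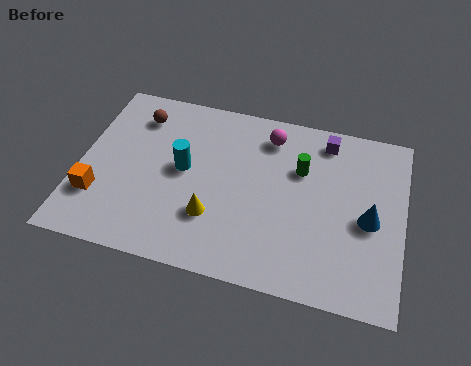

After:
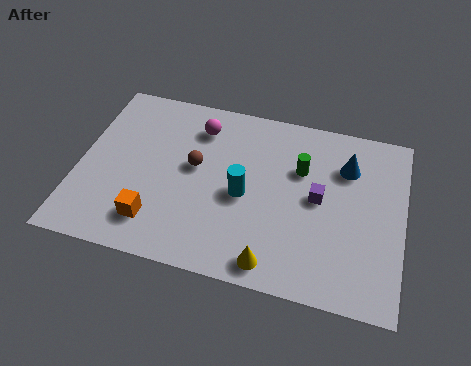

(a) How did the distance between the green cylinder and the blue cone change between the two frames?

-1.3

They were about 3.0 units apart before and 1.7 after — 1.3 units closer together.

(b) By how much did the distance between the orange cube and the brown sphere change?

-1.1

They were about 4.1 units apart before and 3.0 after — 1.1 units closer together.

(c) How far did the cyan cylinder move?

2.3

The cyan cylinder moved from about (3.7, 4.1) to (5.9, 3.5), a distance of √(2.2² + 0.6²) ≈ 2.3.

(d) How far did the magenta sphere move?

2.5

The magenta sphere was near (6.6, 6.3) before and (4.1, 6.1) after, so it travelled √(2.5² + 0.2²) ≈ 2.5 units.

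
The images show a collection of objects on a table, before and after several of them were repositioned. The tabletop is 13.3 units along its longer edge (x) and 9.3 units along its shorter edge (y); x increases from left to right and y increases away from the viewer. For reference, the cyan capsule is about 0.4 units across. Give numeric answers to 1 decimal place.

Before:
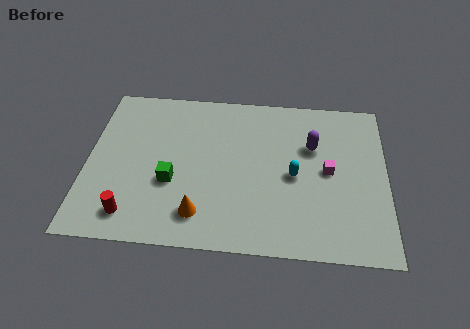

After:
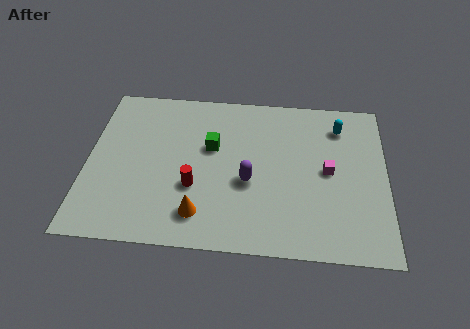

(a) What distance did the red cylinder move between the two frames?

3.2

The red cylinder was near (2.1, 1.5) before and (4.8, 3.3) after, so it travelled √(2.7² + 1.8²) ≈ 3.2 units.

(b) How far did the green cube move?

2.8

The green cube moved from about (3.8, 3.5) to (5.5, 5.7), a distance of √(1.7² + 2.2²) ≈ 2.8.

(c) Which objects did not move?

the magenta cube and the orange cone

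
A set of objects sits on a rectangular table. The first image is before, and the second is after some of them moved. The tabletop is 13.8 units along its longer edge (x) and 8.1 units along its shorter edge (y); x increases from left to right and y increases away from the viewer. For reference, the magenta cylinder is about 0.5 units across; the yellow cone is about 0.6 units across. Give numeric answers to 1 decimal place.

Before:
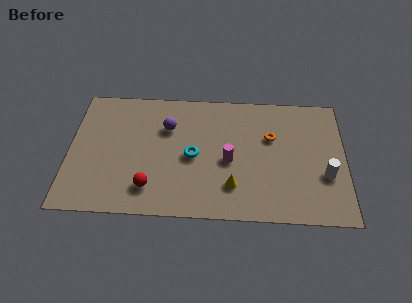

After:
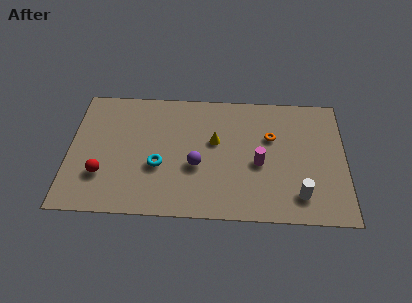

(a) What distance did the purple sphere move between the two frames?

2.8

The purple sphere was near (4.9, 5.6) before and (6.4, 3.2) after, so it travelled √(1.5² + 2.4²) ≈ 2.8 units.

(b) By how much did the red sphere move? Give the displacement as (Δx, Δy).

(-2.4, 0.7)

The red sphere was at about (4.1, 1.7) and moved to about (1.7, 2.4).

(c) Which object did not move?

the orange torus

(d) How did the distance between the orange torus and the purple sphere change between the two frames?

-1.0

Before: roughly 5.2 units apart; after: 4.2. That's 1.0 units closer together.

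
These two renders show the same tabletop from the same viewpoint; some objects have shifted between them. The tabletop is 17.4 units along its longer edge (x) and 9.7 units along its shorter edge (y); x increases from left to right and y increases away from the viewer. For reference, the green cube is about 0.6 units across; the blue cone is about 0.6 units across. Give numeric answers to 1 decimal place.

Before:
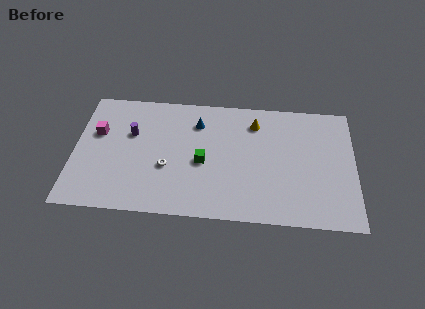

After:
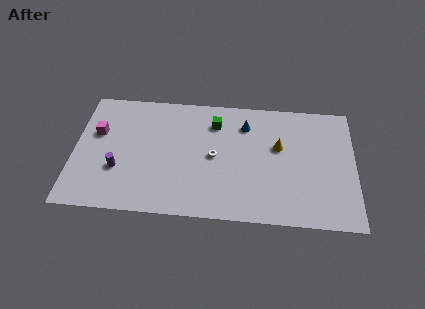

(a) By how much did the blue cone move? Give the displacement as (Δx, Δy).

(3.0, 0.1)

The blue cone was at about (7.6, 7.4) and moved to about (10.6, 7.5).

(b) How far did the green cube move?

3.3

The green cube moved from about (8.0, 4.3) to (8.7, 7.5), a distance of √(0.7² + 3.2²) ≈ 3.3.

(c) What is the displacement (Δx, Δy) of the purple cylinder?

(-0.7, -2.9)

From the two frames, the purple cylinder sits at roughly (3.5, 6.2) before and (2.8, 3.3) after.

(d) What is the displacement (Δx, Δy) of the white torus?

(2.9, 1.1)

The white torus was at about (5.8, 3.7) and moved to about (8.7, 4.8).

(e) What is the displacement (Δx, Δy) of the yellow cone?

(1.5, -1.8)

The yellow cone was at about (11.2, 7.7) and moved to about (12.7, 5.9).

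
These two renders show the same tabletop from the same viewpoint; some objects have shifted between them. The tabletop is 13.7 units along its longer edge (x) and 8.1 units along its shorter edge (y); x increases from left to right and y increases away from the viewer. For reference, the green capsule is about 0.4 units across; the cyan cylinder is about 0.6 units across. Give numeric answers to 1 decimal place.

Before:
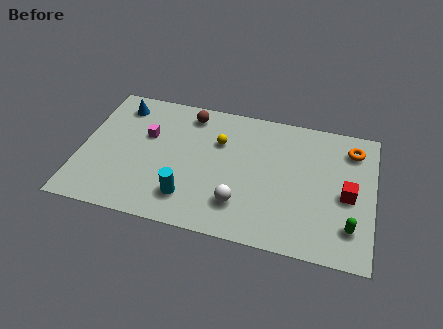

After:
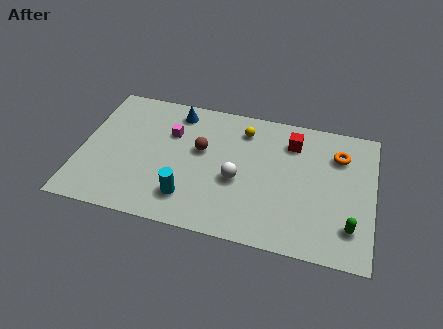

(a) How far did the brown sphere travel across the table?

2.2

The brown sphere moved from about (4.9, 6.9) to (5.6, 4.8), a distance of √(0.7² + 2.1²) ≈ 2.2.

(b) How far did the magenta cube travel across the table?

1.2

The magenta cube was near (3.0, 5.1) before and (4.1, 5.5) after, so it travelled √(1.1² + 0.4²) ≈ 1.2 units.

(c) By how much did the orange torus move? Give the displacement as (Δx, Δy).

(-0.6, -0.5)

The orange torus started near (12.6, 6.5) and ended near (12.0, 6.0).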